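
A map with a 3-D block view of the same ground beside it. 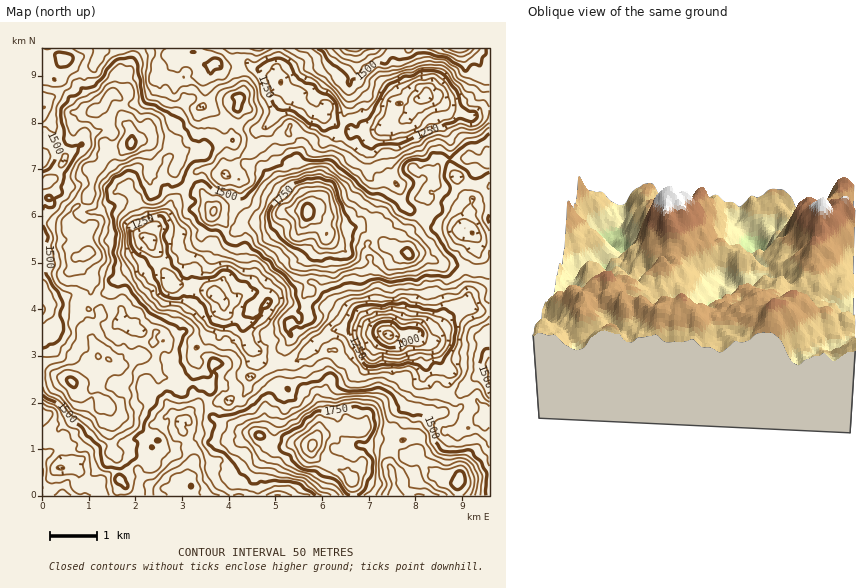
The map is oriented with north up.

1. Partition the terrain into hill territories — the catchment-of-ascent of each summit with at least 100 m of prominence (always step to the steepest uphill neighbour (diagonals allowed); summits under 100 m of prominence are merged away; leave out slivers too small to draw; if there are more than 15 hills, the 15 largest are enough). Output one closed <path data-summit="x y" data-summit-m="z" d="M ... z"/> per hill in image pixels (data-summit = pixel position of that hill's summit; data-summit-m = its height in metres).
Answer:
<path data-summit="307 214" data-summit-m="2041" d="M277 48l-89 0 2 3-2 2-13 3 0 9 7 9 0 3-7 5 0 12 19 15 10-3 10 7 1 8-4 3-1 7 6 9 5 1 5 10-2 11 1 13 14 5 0 18-10 30-13 11-4 7-12-15-28 3-12-6-5 1-2 3-3 7 2 7 12 15 0 10 6 11 45 12 8 7 4 12 18 11-1 7 3 12 7 8 0 7 3 3 15 4 13 0 8-2 20-16 11 8 18 5 11-8 15-5 19-13 3 2 4 12-1 24 4 7 6 6 11 0 8-6 5-21 0-12-9-10 7 5 7 0 7-12 20-25 9 1 11 5 11 0 0-201-11 2-7 5-6 0-17-7-10-9-13-4-7 3-9 13-7-8-6 0-10 15-1 8-35 6-4-3-9-3-8-9-6-2 3-9-15-12-8-1-4 3-3-6-12-1-3-3-6-13 3-14z"/><path data-summit="72 382" data-summit-m="1765" d="M155 250l-3 12-9 6-8 0-10 5-8 8 0 4-6 8-5 0-12 8-18-8-34 16 0 115 12 17 8-2 8 9 0 9 2 3-2 6 9 7 0 5 13 6 11 12 31 0 8-6 23-1-15-3-11-12-1-3 13-13 16 5 10 15 10 0 2-12 4-4 0-7-13-28 0-5 18-16 10 0 11-6 10 0 14-4 2-3-6-2-2-5 5-7 10-4 4-11-3-14-4-4-5-15 1-7-18-11-4-12-8-7-45-12-6-11 0-10z"/><path data-summit="312 445" data-summit-m="1970" d="M387 334l-19 13-10 3-16 10-18-5-11-8-20 16-8 2-13 0-17-7 1 6-7 17 0 6-6 9-14 4-10 0-11 6-10 0-18 16 0 5 13 28 0 7 18 1 3 4 0 6-15 11-7 2-4 4-1 5 208 1-3-26-6-21 5-11 13 2 8-4 2-26 7-6 3-9-3-7 1-9-8 6-7 1-10-7-4-7 1-24-4-12z"/><path data-summit="131 144" data-summit-m="1763" d="M104 49l-12 19-9 6-10 3-7 11-14 9-10 11 0 8 10 10 13 31-9 19-7 4 0 4 6 7-4 13-9-1 1 105 33-15 18 8 12-8 5 0 6-8 0-4 8-8 10-5 8 0 10-7 1-11-4-8 3-13 14-16 3-8 0-7-8-27 5-12 9-10 22-16 2-25-6 1-7-4-12-11 0-12 7-5 0-3-7-9-1-10-1 10-14 6-6 6-3-2-22 2-6-4 4-10-2-11-2-2-13 2z"/><path data-summit="354 49" data-summit-m="1741" d="M396 48l-118 0-2 26 9 16 12 1 3 6 4-3 6 0 14 10 3 3-4 8 7 3 8 9 9 3 4 3 16-3 13 0 6-3 1-8 10-15 6 0 7 8 9-12-17-12-6-14 0-13 2-4z"/><path data-summit="459 481" data-summit-m="1782" d="M421 337l-2 1 8 8 0 12-6 27 3 11-3 8-7 6-2 26-8 4-13-2-5 11 6 21 4 25 93 1 1-78-10 1-7 7-5 2-5-1-6 5-13-2-5-23 7-17 1-11 5-7-10-6-8-20z"/><path data-summit="489 365" data-summit-m="1566" d="M464 304l-5 0-3 2-17 23-5 10-5 4 7 7 6 16 10 6-5 7-3 15 13 8 20-2 12 17 1-106-11-1z"/><path data-summit="459 49" data-summit-m="1700" d="M489 48l-92 0-1 26 6 14 15 11 5 0 4-3 12 2 8 5 15-1 17-8 5-6 2-10 5-6z"/><path data-summit="214 211" data-summit-m="1667" d="M208 169l-10 1-8 8-6 12-12 11-5 12-12 16 10 0 7 5 28-3 12 15 4-7 13-11 10-30 0-18z"/><path data-summit="43 161" data-summit-m="1580" d="M44 117l-2 0 1 67 13-8 9-19-13-31z"/>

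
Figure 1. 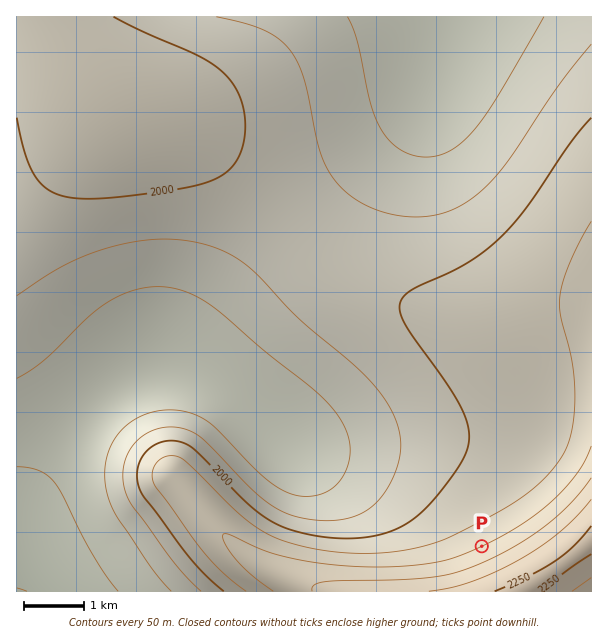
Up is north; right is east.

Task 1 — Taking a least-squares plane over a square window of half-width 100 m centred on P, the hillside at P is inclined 10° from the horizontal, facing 335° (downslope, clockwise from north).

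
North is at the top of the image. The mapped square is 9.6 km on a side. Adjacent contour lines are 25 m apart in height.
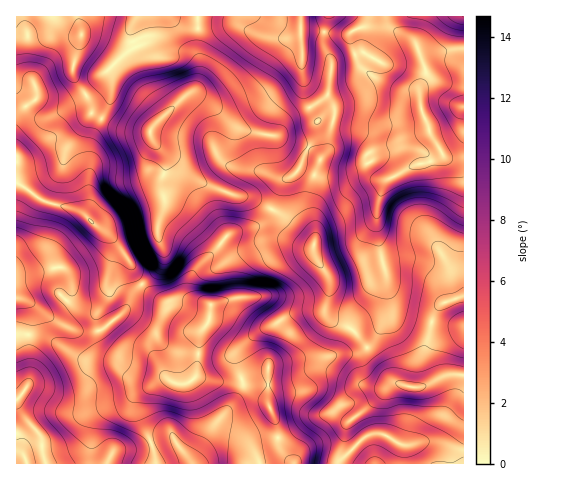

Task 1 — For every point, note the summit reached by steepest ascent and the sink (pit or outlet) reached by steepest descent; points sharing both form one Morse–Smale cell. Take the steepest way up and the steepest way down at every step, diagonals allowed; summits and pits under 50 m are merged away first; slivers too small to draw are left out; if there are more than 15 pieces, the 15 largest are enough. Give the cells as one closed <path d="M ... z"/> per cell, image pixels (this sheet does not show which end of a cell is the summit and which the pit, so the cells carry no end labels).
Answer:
<path d="M386 16l-308 0 3 22-8 28 0 9 18 29 1 10 30 14 28 4 5 12 37 33 39 17 24 5 17 9 11-27 11-6 5-6 21 8 21 0 15-5 8 0 13 7 12 0 24-14 20-4 9-7 6 4 16 0 0-109-10 0-16 3-11 5-4 5-7-19-6-6-15-7-7-6z"/><path d="M61 267l-45 7 1 190 275-1-14-18-2-22-8-20-1-32-4 3-33 8-35-5 2-5 2-35 3-7 7-8 1-18-28-4-17 2-24-18-8 10-7 15-21 19-13 4-15-1-21-9-13-10 9 0 4-2 15-17 1-6-4-13z"/><path d="M463 296l-22 8-9 14-9 36 0 10 6 15-4 7-15 1-17-6-26-34-10 6-57 5-30 7-2 2 0 36 8 20 2 22 9 13 6 6 11-7 32 5 8-5 23-21 15-2 21 12 1 18 59 0z"/><path d="M273 210l-11 14-33 10-37 40-2 7 0 10 2 4 19 10-2 17-7 8-3 7-3 37 3 4 23 4 15-1 26-7 9-10 28-6 57-5 9-5-13-18-21-10-7-7 5-30-5-12-9-13-2-19-20-17z"/><path d="M17 91l-1 91 29 20 24 5 14 6 31 26 15 21 9 20 6 3 13-12 6-11 0-11-6-18 7-23-2-29 3-8 0-13-12-18-3-8-35-6-23-12-9-8-9 0-22 10-11 2-13-9z"/><path d="M442 154l-9 7-20 4-25 14-4 6-8 26 0 20 11 47 3 31-15 30-8 9 23 31 20 8 15-1 4-5-6-17 0-10 9-36 5-10 11-7 16-6 0-136-16-1z"/><path d="M301 169l-18 12-11 28 22 13 20 17 2 19 9 13 5 12-5 24 1 8 6 5 21 10 15 17 7-8 15-30-3-31-11-47 2-28 6-18 3-5-13-2-10-6-8 0-15 5-21 0z"/><path d="M17 183l-1 90 10 1 33-7 4 1 8 13 0 12-15 17-12 3 12 9 21 9 15 1 10-2 24-21 7-15 9-10-6-7-7-17-15-21-31-26-14-6-24-5z"/><path d="M164 151l-2 1 3 6 0 13-3 8 0 10 2 19-7 23 6 18 0 11-6 11-15 14 23 17 17-2 22 3-10-6-4-6 0-10 7-14 32-33 33-10 10-15-17-10-24-5-34-14-12-8z"/><path d="M77 16l-61 1 0 73 12 19 10 7 14 0 22-10 13 1 5 5-1-8-18-29 0-9 8-28 0-9z"/><path d="M463 16l-75 0-1 4 8 10 15 7 6 6 7 19 4-5 11-5 26-4z"/><path d="M382 434l-15 2-23 21-8 5-32-5-9 6 108 1 0-18z"/>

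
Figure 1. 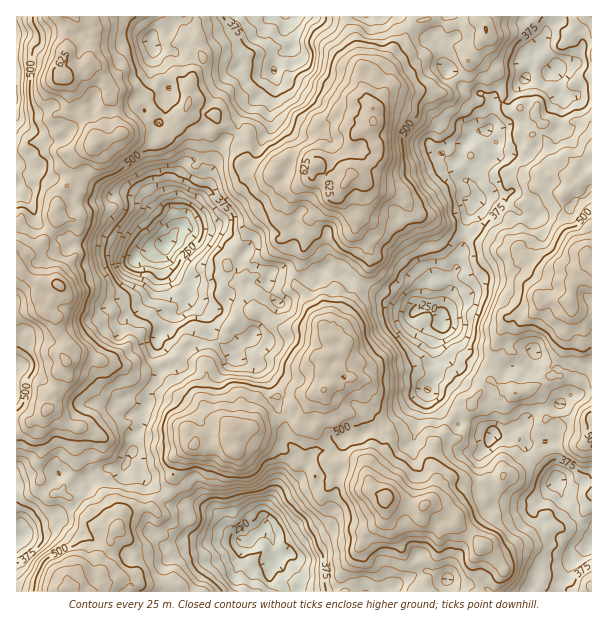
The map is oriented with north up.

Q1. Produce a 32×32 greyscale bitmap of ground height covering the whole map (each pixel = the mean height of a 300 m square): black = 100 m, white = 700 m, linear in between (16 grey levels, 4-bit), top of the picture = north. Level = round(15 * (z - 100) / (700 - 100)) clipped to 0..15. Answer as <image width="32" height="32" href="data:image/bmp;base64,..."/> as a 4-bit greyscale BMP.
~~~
<image width="32" height="32" href="data:image/bmp;base64,Qk12AgAAAAAAAHYAAAAoAAAAIAAAACAAAAABAAQAAAAAAAACAAATCwAAEwsAABAAAAAAAAAAAAAAABEREQAiIiIAMzMzAERERABVVVUAZmZmAHd3dwCIiIgAmZmZAKqqqgC7u7sAzMzMAN3d3QDu7u4A////AJvMy6qZhlRFaIiImJmpd3iKzLuph2VENFiZmZmauodmaJqqqYdkMzRoq6qqq7qHZVeJq6mHZUM1eKvLu7uph3ZoiaqpmGVUV4ms3My6mHdmiZmZmZiIdmiavdzMqZh2Z4mIiIiqqqmJqrzLq6mZhmeZmZiJq8zLqqq7uqqYiIeJqqqpibzN3Lq6qqmZmHd4iru7qYi8zdy7u6qpiIh4eIqsupmImru7u8y7qHeJiYiJq8upmJmqqqvMy6hmeJmZiJvMupiImIibzMuoZniIiZmrzKmXeIh4mszLl2VnmYmqq8uYh3d4iJq8ynVEV5qau83LmHZmZ4iJu7l1REaau8vN25h2VWeIiZmYdVVWibvM3duXVEVnh4mIiYZlZnmrzMy6hTM0Z3iJmZqXdmeJqs3LuoZCI0Z4qqq7qYd3iZm8u7uXVCJGiaq7zLqpdniImqu7mGVEV5q7vdy7qGZniJmau6h2ZnirvN3ty5dmZ4mZmru6mHiJq8zd7cqHZmeJmaq83LqZmaq83N3ahmZneImavN3Kqqmpmszd2od2Z3d4m7zMuqqqmIm83tuYd2d3d5vMzKqqqYd4m93bqYd3dmec3cyqqph3Z4rMy6mIh2Znm93LqZmYd2Z6vLqYmYdmZ5vMy5iZmHZleaqqmJmYZnebzMupmZdlVWiYiZmamHZ3"/>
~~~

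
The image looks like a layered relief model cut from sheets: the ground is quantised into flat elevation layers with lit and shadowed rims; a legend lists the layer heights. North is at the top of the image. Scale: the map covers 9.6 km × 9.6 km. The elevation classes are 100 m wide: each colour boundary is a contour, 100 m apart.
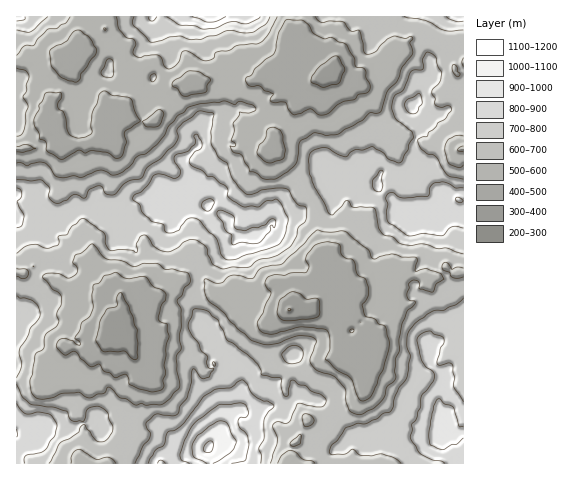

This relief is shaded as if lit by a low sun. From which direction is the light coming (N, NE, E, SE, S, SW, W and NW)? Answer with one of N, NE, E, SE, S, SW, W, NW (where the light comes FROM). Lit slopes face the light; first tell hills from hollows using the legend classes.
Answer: SE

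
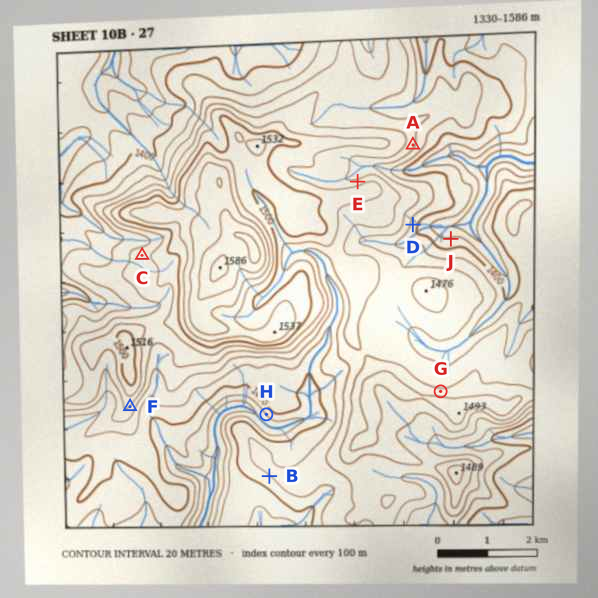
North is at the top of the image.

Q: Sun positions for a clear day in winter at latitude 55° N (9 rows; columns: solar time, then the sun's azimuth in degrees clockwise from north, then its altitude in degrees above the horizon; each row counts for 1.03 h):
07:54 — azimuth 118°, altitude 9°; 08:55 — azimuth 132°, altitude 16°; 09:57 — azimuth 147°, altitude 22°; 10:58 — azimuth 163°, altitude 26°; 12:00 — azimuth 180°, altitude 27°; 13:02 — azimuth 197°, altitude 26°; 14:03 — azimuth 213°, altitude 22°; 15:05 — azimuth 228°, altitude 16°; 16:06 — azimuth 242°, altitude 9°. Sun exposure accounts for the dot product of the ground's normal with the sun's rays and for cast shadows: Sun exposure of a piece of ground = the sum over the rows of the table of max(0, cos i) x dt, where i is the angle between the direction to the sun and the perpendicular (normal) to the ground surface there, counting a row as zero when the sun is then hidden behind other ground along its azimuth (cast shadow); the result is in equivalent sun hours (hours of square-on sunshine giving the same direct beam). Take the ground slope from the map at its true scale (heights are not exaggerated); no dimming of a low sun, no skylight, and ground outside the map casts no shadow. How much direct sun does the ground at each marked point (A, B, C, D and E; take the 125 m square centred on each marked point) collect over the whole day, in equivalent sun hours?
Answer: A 3.3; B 3.3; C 2.9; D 3.3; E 2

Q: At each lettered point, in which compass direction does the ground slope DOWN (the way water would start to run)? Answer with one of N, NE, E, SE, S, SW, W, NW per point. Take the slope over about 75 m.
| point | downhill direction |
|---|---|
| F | SE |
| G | N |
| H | SW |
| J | N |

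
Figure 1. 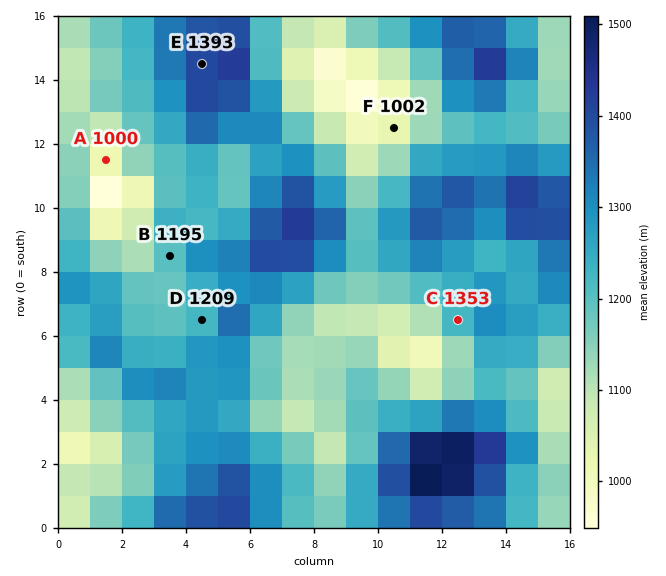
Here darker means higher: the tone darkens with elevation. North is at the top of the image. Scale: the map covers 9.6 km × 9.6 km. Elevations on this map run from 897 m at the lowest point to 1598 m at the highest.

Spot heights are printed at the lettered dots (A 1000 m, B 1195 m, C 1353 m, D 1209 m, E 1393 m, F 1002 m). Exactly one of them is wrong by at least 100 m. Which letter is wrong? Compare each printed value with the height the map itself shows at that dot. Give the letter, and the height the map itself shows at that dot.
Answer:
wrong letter C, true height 1228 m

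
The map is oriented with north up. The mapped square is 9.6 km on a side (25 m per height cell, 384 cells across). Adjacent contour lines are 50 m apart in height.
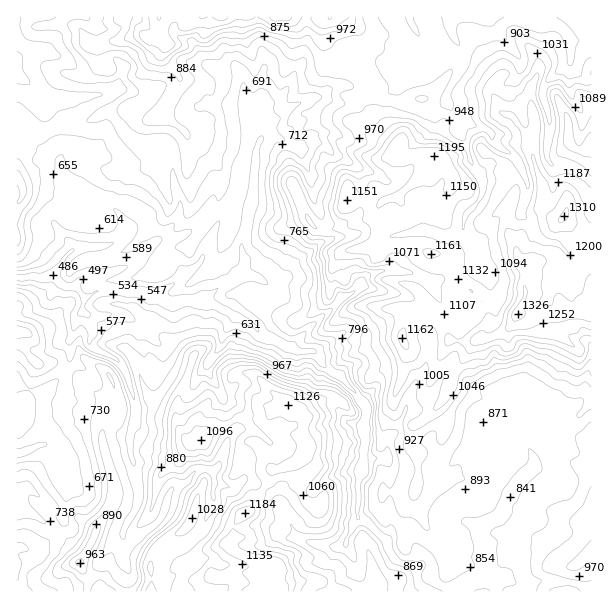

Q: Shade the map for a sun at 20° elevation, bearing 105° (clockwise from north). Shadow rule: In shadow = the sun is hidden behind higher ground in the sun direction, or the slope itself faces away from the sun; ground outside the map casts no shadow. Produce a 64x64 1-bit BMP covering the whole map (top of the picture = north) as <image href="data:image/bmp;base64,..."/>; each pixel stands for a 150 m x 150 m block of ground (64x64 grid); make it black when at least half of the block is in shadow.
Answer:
<image width="64" height="64" href="data:image/bmp;base64,Qk0+AgAAAAAAAD4AAAAoAAAAQAAAAEAAAAABAAEAAAAAAAACAAATCwAAEwsAAAIAAAAAAAAA////AAAAAAABDgAAAAAAAAAOAAAAAAAAkB4IAAAAAAA+HgAAAAAAAH8eAAAAIAAADx8eAARAAAAHj44ABAAAAAeP7wABAAAAB8XnAAAAAAABxveAAgAAAAHG98ADAAAAAcZywAMAAAAAxzoAAwAAAADHAwADAAAAAceDAANAAAABh8GAA0AAAAGHwYADQAAAAI/AgAMgAAAAD8AAA7AAAAAHwAADgAAAAAfQQAOAAAAAB8HAB8AAAAANwAAHwQAAAAzmAA7AAAAACOcBHGAAAAAY54EyYAAAAhDjAHjiAAACgPMAeMIAAALAAQCfwGAAAIAAAMfANgAAAAAAcAAWAAAAAAC4AA8AAIAAAd4ADwAAAAAD5gAHAAEAAAPjAAcABAAAB+EABwAEAAAH4AAHAAIAAAfgAAYAAAAAA/gABgAAAABgAAAEAAAAAHEAAAQAAAAAPwAAIAAAAAA/cAAQgAAAID5wABDAAAAgPvAACMgAAAB8+AAIwAAAAHzwAAjAAAAAPNIAAYAAAAAY3IAhkAAAAACzwGAQAAAAAAPAdhkAAAAAAOAAGQAAAAQAABAYAAAAAgAAOBgAEAAAAAA4MgAAAAAAABAwAAAAAAAAOZAACAABAABgwAAMAACAACDAAAQAAAAAAIAAAAAAAAAAAAIEAAAAAAAAADwAAAAAAAAABgAAAAAAAA=="/>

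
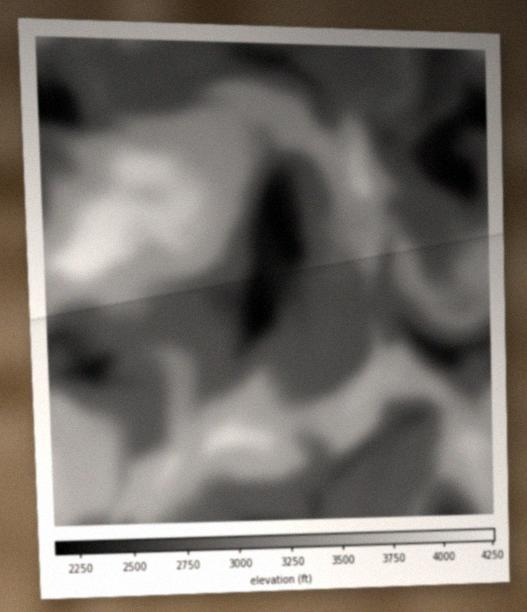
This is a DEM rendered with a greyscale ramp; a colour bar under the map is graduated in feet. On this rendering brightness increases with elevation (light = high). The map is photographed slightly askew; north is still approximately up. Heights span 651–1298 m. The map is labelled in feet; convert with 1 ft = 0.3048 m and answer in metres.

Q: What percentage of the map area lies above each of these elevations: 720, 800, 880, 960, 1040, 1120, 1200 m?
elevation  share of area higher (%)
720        95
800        89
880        58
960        42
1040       30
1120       9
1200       4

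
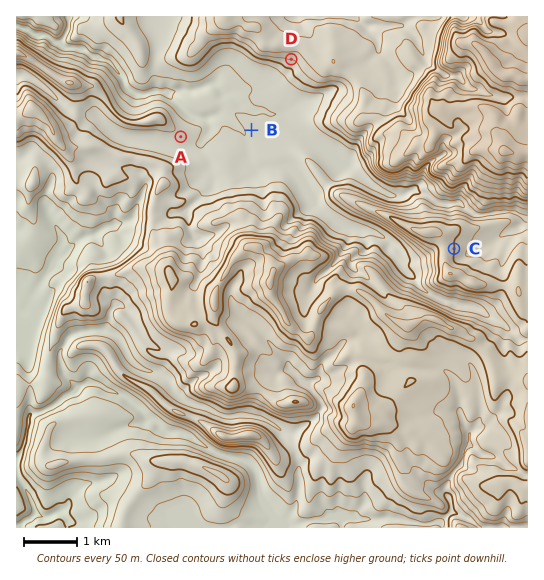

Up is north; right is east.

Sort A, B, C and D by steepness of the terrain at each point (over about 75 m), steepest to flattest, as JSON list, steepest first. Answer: ["D", "C", "A", "B"]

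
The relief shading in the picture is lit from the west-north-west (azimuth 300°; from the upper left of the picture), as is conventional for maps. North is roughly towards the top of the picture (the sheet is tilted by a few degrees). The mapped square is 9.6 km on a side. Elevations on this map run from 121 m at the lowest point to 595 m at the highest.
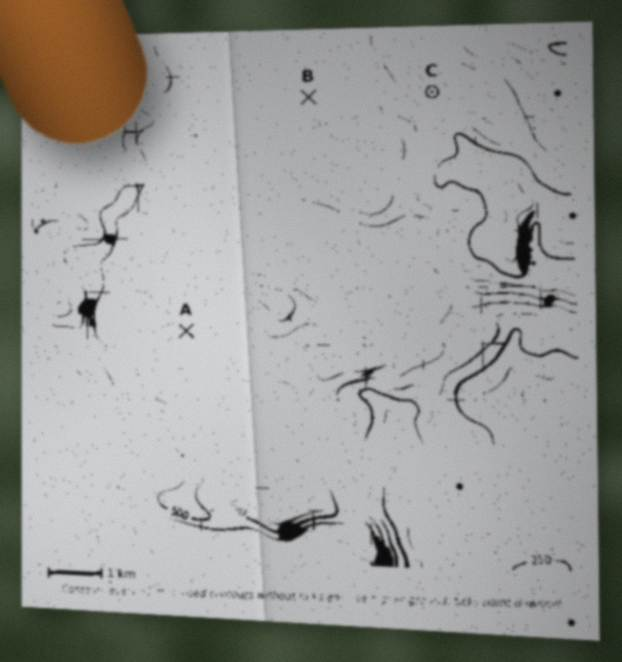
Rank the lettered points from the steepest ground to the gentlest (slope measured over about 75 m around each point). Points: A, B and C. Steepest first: C B A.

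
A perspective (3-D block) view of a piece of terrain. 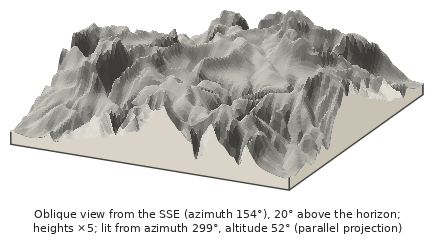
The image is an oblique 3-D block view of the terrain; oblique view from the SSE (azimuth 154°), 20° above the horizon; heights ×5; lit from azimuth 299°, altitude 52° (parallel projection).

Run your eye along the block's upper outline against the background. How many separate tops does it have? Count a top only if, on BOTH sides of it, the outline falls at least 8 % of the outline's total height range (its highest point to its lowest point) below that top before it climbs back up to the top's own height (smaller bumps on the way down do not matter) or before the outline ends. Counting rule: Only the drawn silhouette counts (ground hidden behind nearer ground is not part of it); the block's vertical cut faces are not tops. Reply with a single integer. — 3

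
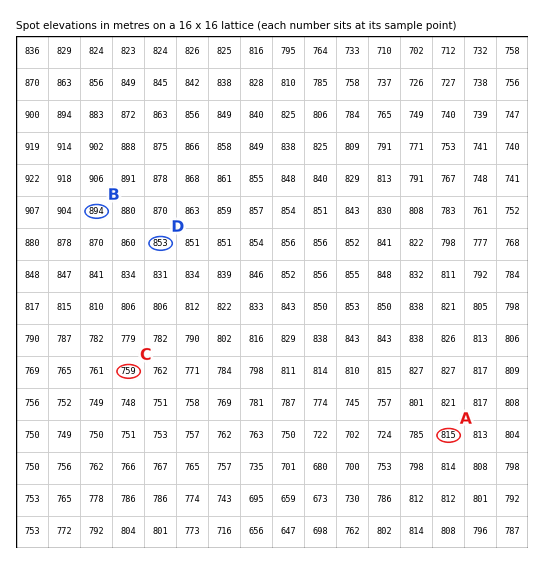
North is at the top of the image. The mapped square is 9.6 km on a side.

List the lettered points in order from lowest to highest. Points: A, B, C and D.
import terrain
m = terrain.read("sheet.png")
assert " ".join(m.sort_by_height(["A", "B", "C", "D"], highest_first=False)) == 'C A D B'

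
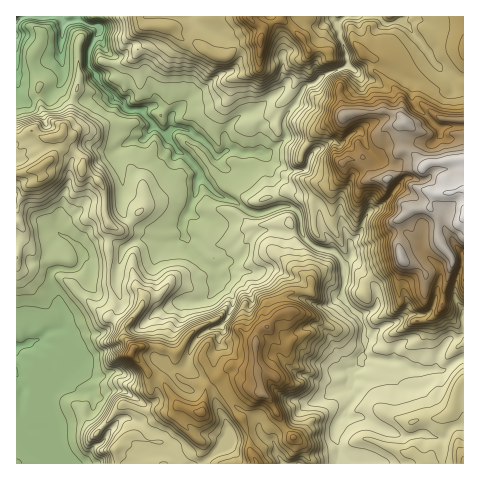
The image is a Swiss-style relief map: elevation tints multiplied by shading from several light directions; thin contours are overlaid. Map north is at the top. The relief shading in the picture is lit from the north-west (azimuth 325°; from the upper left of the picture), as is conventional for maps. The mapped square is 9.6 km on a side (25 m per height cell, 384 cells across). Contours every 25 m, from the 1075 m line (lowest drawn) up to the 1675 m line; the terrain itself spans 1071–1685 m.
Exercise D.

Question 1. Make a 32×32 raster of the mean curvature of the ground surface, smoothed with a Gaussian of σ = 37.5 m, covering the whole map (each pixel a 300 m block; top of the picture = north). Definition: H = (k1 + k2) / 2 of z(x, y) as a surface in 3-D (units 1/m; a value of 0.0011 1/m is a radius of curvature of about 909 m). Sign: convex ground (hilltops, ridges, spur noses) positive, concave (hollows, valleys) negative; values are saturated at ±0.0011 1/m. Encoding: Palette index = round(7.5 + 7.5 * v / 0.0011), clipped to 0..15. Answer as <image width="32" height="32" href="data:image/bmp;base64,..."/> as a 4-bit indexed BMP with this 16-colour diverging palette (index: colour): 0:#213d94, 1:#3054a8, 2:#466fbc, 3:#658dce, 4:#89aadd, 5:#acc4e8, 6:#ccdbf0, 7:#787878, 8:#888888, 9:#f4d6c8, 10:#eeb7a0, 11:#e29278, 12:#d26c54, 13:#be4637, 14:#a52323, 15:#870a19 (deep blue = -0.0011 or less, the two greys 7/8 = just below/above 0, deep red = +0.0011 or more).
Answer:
<image width="32" height="32" href="data:image/bmp;base64,Qk12AgAAAAAAAHYAAAAoAAAAIAAAACAAAAABAAQAAAAAAAACAAATCwAAEwsAABAAAAAAAAAAlD0hAKhUMAC8b0YAzo1lAN2qiQDoxKwA8NvMAHh4eACIiIgAyNb0AKC37gB4kuIAVGzSADdGvgAjI6UAGQqHAId3VIp3h2aHrDh6VnZZiFp4dnxMeIR9UsZO+EirtpdKd3ZfaJY4pmHVa6gnhTeGdXh2kdZ3yq8bYvVNhXi5qah4eJYvNk1aR4vQI3h5d3dpaHd3dZ2laHe8PeZmd3d3W3h3dTAPd2iIitZpVniIZkqoeHSv81pLd3lJVWdWZXiEZoh3eP3bP0ara4ZYaJWXSYh3Zg4Dg/QOnIdprGV9RlV3h1jV8VZK81u87ncLkJm2d3WKhItiQ1OsiDMytj+J8JhYpKXK2JdWZ32tQ9RKm8G5SHTDwoyIZmFFvLC1aW1xl4lkw8VmdoaJi4vBWH+UWJloVcKGZ2iHW6eAClaeVvG1ZnaeZnd5eIZYD5Q4d3aIsmaX86d3Z3iWzwmylu1meqdlVdKaiVqlaxCGovAOqVaqgqTjiXhYSXmaWcDjobypm9PclYl4hKd4VpprfPVDl0rF10eHiSxqmFaHz6ZFrbqFWHRGmZLGdGVH8IOmaoJnu7usaGU4NoiWsI1GLHiLOFyfuIvzx5iFmKWpv3Ru0cs1FkZxRIV3qEWkRJzbzQxEakXLGJmIZYhnKim6KUtVZVqT8IqGZTdbnnJgXweUeHdog/Hpk6hYtF9457BbeIZpapLyJ6eIraovErnw+ImFiSqx9EyWeodlT0X2pJi6OnhnkzZI2qhohtmKVyZII4d4"/>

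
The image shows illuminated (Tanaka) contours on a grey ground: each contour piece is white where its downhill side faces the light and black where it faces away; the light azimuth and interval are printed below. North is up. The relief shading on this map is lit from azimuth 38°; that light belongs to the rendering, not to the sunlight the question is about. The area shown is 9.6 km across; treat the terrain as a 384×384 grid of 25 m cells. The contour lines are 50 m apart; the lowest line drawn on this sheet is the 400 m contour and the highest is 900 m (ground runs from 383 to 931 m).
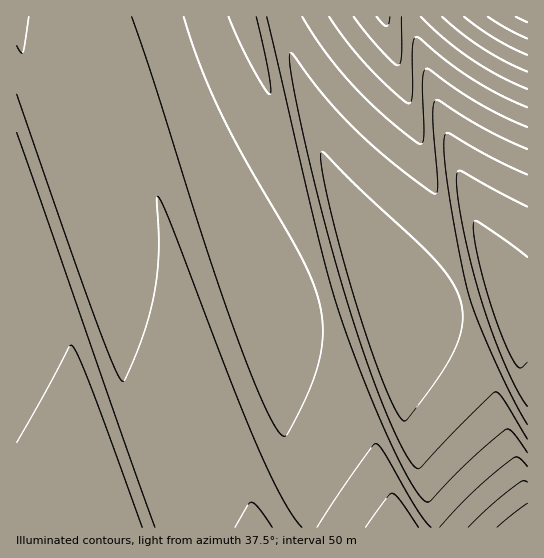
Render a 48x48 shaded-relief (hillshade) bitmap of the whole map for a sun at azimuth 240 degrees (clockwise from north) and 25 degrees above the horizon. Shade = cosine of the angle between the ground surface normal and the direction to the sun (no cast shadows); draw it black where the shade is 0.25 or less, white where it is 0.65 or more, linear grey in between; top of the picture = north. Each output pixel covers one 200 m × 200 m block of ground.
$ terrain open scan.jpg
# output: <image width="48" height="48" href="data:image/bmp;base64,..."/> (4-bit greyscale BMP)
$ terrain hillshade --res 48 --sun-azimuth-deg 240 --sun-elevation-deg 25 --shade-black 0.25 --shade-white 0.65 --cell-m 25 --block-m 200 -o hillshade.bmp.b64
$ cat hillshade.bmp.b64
<image width="48" height="48" href="data:image/bmp;base64,Qk32BAAAAAAAAHYAAAAoAAAAMAAAADAAAAABAAQAAAAAAIAEAAATCwAAEwsAABAAAAAAAAAAAAAAABEREQAiIiIAMzMzAERERABVVVUAZmZmAHd3dwCIiIgAmZmZAKqqqgC7u7sAzMzMAN3d3QDu7u4A////AGZmZmZmnNp2ZmZmeaqXZlVVVr/HVVVVZmZmZmZnrclmZmZmeaqHZmVVWN+2VVVWZmZmZmZnvbhmZmZmiqqGZmZVae6mVVVmZmZmZmZozadmZmZnmql2ZmZma/2GVVZmZmZmZmZ53JdmZmZnmql2ZmZmfPx1VWZmZ2ZmZmZ724ZmZmZoqqhmZmZmnvpmZmZmeGZmZmaM2nZmZmZ5qqhmZmZmv+lmZmZmimZmZmecyXZmZmZ5qpdmZmZnz8dmZmZmnGZmZmetyGZmZmaKqodmZmZp77dmZmZnv2ZmZmi9t2ZmZmeKqoZmZmZq/pZmZmZn32ZmZnnNp2ZmZmeaqXZmZmZ8/YZmZmZp72ZmZnrchmZmZmiqqXZmZmaN+3ZmZmZq/2ZmZovbhmZmZnirqGZmZmav+mZmZmZ8/2ZmZpzadmZmZnmql2ZmZmfP2GZmZmaO/WZmZ63JZmZmZomql2ZmZmjfx2ZmZmav62ZmZ724ZmZmZ4qqh2ZmZmnvpmZmZme/2WZmaM2nZmZmZ5qphmZmZnv+lmZmZmjft2ZmecyXZmZmZ5qpdmZmZo38dmZmZmnvlmZmetyGZmZmaKqodmZmZp77dmZmZmv9hmZmi9p2ZmZmeKqoZmZmZ7/pZmZmZn37dmZnnMl2ZmZmeaqXZmZmZ8/YZmZmZp75ZmZnrchmZmZmiqqHZmZmaO+3ZmZmZq/YZWZovbdmZmZniqqGZmZmav6WZmZVV8/HVWZpzadmZmZnmql2ZmZmfP2GZVVVWN+mVWZ63JZmZmZnmql2ZmZmjft1VVVVae2FVWaL24ZmZmZoqqhmZmZmnuplVVVVa/xlVWaM2nZmZmZ5qpdmZmZnv9hVVVVVffpVVWedyWZmZmZ5qpdmZmZnz8dVVVVVnthVVWe9uGZmZmaKqoZmZmVp7qZVVVVWrsZVRGjNp2ZmZmeKqXZmZVVq7YVVVVVWzqVERHnMlmZmZmeaqXZmVVV8/HVVVVVY3YRERIrchmZmZmiaqGZVVVWN6mVVVERZ7GRERJvadmZmZmiql2VVVVau2FVURERr6lRERLzJdmZmZnmql2VVVVa+x1RERER82EREM83IZmZmZnmqhlVVVVfepkRERESNxjMzM923ZmZmZompdlVVVVnthUREREWtpDMzM92nZmZmZ4qpdVVVVWrsdERERDa9gzMzM9yWZmZmZ5qoZVVVVXzqVEREM0fMYzMzM9uGZmZmaJqXZVVVVY3YVEQzM0naQiIiIsp2ZmZmaKqXVVVVVa7HREMzM1rYMiIiIrlmZmZmeaqGVVVVVr6lRDMzM2y2IiIiIqhmZmZmeal2VVVUV92UMzMzM4ykIiIiIodmZmZmial1VVVEWdx0MzMyJJyCIRESInZmZmZniqhlVVVEa+tTMzMiJbtSEREREWZmZmZnmphlVVREfNlDMzIiJ8pBEREREWZmZmZompdVVURFjcczMyIiOMghEREREWZmZmZoqoZVVURFrbUzMiIiSrUREREREWZmZmZ5qYZVVERGvZQzIiIiW6QRAAEREQ=="/>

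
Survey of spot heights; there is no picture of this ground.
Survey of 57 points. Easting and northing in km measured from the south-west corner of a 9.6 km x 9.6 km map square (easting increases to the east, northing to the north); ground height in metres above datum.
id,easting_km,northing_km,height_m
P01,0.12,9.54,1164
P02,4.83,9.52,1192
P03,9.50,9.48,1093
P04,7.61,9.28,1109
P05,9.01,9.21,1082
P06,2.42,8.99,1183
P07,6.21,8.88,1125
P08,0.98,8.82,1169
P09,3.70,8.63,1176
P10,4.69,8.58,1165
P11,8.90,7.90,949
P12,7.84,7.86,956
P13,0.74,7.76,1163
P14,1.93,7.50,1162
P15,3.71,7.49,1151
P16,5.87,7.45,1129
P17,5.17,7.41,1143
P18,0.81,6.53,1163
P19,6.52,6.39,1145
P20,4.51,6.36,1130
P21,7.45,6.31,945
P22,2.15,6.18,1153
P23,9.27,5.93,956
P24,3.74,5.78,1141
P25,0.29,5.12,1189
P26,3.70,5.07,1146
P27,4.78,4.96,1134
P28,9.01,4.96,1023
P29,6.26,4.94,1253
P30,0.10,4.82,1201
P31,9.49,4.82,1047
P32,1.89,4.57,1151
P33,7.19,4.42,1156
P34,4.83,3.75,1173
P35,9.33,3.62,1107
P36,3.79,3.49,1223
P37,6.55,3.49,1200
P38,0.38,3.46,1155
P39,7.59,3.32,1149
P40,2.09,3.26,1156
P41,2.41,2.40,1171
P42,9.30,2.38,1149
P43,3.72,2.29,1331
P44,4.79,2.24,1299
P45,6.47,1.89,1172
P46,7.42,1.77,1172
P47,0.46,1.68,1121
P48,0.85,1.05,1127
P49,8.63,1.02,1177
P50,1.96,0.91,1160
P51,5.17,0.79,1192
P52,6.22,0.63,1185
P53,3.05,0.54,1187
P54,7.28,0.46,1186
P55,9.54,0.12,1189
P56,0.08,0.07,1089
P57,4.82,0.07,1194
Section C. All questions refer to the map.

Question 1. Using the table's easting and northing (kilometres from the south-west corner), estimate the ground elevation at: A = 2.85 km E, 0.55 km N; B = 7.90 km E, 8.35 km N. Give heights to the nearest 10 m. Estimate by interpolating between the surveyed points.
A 1180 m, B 1000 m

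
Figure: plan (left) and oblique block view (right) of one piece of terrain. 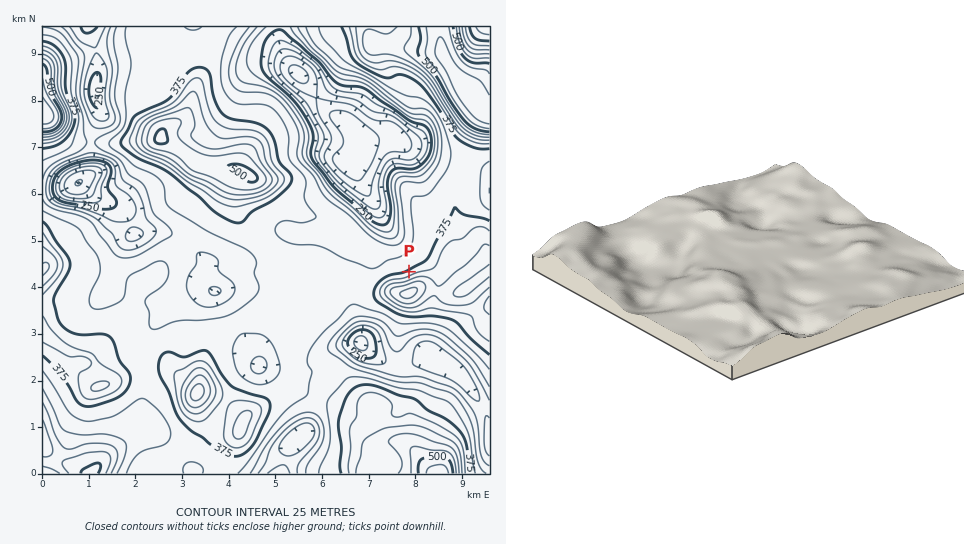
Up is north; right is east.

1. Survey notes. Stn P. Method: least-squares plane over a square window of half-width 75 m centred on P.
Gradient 10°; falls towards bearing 333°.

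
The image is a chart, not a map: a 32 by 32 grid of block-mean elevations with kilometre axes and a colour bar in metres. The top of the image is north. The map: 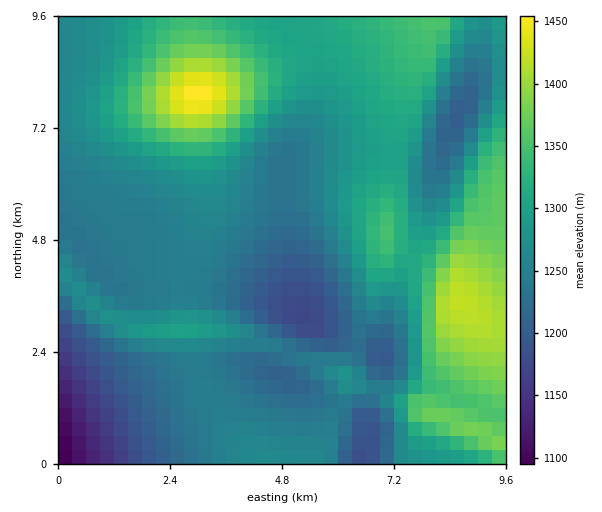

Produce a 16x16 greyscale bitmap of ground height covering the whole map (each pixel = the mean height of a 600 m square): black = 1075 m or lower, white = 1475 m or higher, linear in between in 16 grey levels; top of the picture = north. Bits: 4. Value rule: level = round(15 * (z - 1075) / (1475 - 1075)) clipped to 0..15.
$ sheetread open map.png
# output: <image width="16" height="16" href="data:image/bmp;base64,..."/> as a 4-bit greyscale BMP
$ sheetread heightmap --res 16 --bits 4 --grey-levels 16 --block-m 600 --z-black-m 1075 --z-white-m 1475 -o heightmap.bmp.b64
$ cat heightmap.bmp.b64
<image width="16" height="16" href="data:image/bmp;base64,Qk32AAAAAAAAAHYAAAAoAAAAEAAAABAAAAABAAQAAAAAAIAAAAATCwAAEwsAABAAAAAAAAAAAAAAABEREQAiIiIAMzMzAERERABVVVUAZmZmAHd3dwCIiIgAmZmZAKqqqgC7u7sAzMzMAN3d3QDu7u4A////ABJFZnd3VYibI0VmdmZVm7skVWZmVnaaqzRWZmVmdXu8RXiHdlVVe8xnd3dkRGeM3XZmZlVFeIvcZmZ2ZVaKmstmZndmZoqYq2Znd3ZniYebZ3eIdmeJhop4iaqHZ4iGaXis3bh3iZZYeKzuyoiZmFd4msy5mZmpd3iJqpmZmqqI"/>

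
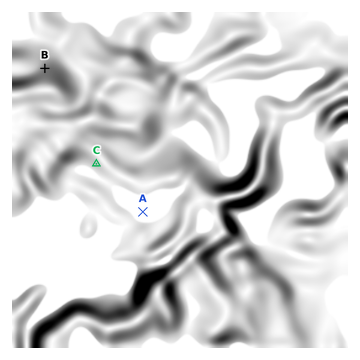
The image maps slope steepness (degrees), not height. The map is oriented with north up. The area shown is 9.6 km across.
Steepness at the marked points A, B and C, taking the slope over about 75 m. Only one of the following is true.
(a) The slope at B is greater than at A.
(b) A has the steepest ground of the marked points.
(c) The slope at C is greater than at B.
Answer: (a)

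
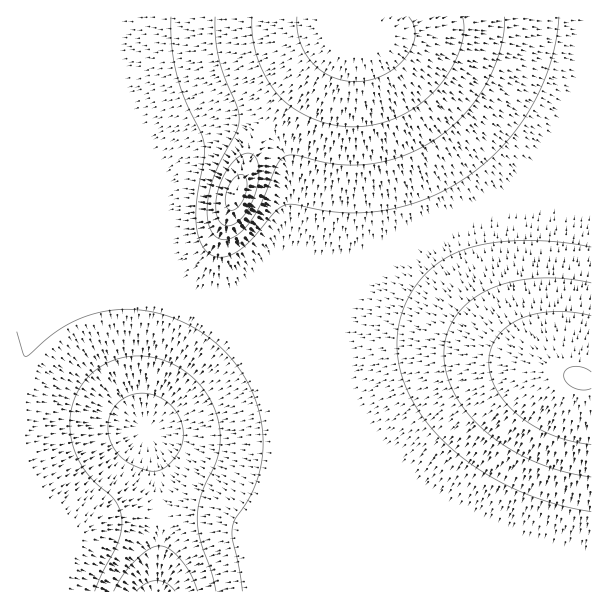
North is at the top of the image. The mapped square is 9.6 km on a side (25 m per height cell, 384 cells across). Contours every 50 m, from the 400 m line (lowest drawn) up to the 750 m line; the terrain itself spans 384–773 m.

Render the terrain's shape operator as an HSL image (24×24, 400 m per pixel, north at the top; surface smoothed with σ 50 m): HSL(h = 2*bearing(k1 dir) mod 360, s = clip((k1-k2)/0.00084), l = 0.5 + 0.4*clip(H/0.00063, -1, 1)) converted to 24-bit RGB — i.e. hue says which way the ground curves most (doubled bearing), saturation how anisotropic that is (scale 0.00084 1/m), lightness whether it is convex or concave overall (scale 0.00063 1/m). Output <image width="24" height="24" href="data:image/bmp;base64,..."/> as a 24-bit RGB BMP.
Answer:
<image width="24" height="24" href="data:image/bmp;base64,Qk32BgAAAAAAADYAAAAoAAAAGAAAABgAAAABABgAAAAAAMAGAAATCwAAEwsAAAAAAAAAAAAAgIB/iIJ9u4pwomtveV6JSk2FS2SGYIyEf6Zrn7FygIB/gIB/gIB/gIB/gIB/gIB/f4B/f4B/f4B/f4B/f4B/gH9/gH9/gIB/gH9/gIB/rIJ1p3eDeWKgSEmjSVuhZIaafKR1kKZ1gIB/gIB/gIB/gIB/gIB/gIB/f4B/f4B/gIB/gH9/gH9/gX16g310hH5wf4CAfoSCgZqCpYaVgWikVE2mTVijaH6bh56Emph/gH+AgIB/gIB/gIB/gIB/gIB/f4B/gH9/gH59g3d0hXRsh3Zph3pqh39rf4J/d5iCdZiImoGQjWyfZVWgVVibbX2ViZiCl3h6inx8gIB/gIB/gIB/gIB/gIB/gH9/gnd4hmxsh21qh3Jrh3dth3xvh4JwfJB6dJl2cZJ6c4iAjm2UdV2WYl+Rcn6MjoV5lXdzlYF4gIB/gIB/gIB/gIB/gH5/hHJ3hmxyh2xwh25vh3Nxh3lzh392h4V4hJh2fpVydotwcH5wcG92d2eBcWiCf3F4iXdvk4NxmI12g4J+gIB/gIB/gH5/hHF7hm15h295iHF6iHR6h3h6h318hoN/hYeAkJl1i5JxgoZveXlucW1sb2ptcmtre3Vth4Rvk5Nxlpl1hIR+gIB/gH+Ag3SAhm+Bh3CCiHODiHaEiHqFiH+Gh4KHhYaIhIqKmJN1kolxhntue29sdGpucGtwcHJudXxvfIlwhJVyiph2gYJ/gIB/gXqBhHGFhXKHhXSIhXeJhXqKhH6Kg4GLg4WNhImOhIyQl4V2k3pxim5vgWx1emx6cG13b3p6cIR3cJByeJhzf5N5gIB/gH+AfnSDfnKGfnSIfnaJfnmLfnyMf4COgYWQg4mRhIyShI2Tknx5lnN4kHB+im6FfG6Fb2+EcICHcI+IcpaBdpp9fYZ9gIB/f32AeXOEeHSGeHWId3eKenyMfYGOf4aQgYqSgoyTg42ThI2ThX5/lneFlXONjXGSfHCQcHSQcYaTc5eWdZqNfIuCgH9/gH9/fXyAdHSDdXeGdnuIeH+LeoSNfIiPfouQgI2Rgo6Rg46QhIyPgH+Ahn2Dk3iTi3WXfXSXdHqYdYeYeZKTeoh/f4B9gH9+gH9+fH6AdXuCdX6FdoOId4eKeIuMeo6NfY6Nf46MgY2Kg4uJhImIgH9/gH9/gH+Agn2GfnyKe32Kf3iHi3Nvhoxqc4Nyf4B8gX98gYB8doGAdISCdIeDdYmDdouDd4yDeYyCfIuAfYp+gYh/hod/gH+AgH+AgH9/gH9/gH9/gH2Agm6Go1BquaxASpRRcIJ5gX96goB6eYF3coN3cYZ3cYh3cYp3cop2dIp0eYl2f4h3hYh3h4R2gH+AgH+AgH+AgH9/gH5/f3yAbl+Kviuw/5tDGr4pRYuBfoB3g4B4g4N3d4RyboZtbYhsbolscYltdolue4hvgYdwh4dwh4FvgH+AgH+AgH+AgH+AgH5/gHyAWVqKRBWy/7q2hfFVFnyPa3uAhIB2hYR2goV2eoZxcYhqcIlocolodohpe4dqgYZrhoVrhn9qgH+AgH+AgH+AgH6AgX2AgXuAY2uGDkCX9KGm/9jMDTugWGeEhX92h4V2hId1f4Z1e4Z0dYZxc4ZudYZteIRtfYNvgYNxgoB0gH+AgH+AgH6AgH2AgXyBgnqBcXKCJXSOHuRu/9rMhRHPVE+KhX54iIV3hoh3gIh3e4d2dod1dYZ4dYV7d4R9eIN/eoKAfIGAf3+Af3+AgH6AgH2BgXuBgnmCgHeCV3+GI6RS+8I62yGMe1mPhnx6iYZ7h4h7goh6fIh5d4h4dYd7dYZ+dYWAd4SBeYKBe4GBf3+Af3+Af36Af3yBgHqCgXiDg3aEdnOCWYhpqa1GsUtWkGuJiH9/iYaAiIiAhIh/foh9eoh9d4h/dYeBdYaDdoSEeIODeoGCf3+Af36Af32AfnuBfnmCf3eEgXaFgnaGfHiCiIZyknNwjHuDiYOEiIaFiIeFhoiEgoiCfoiDeoiEd4iGdYaHdYOFd4GEeYCCf3+Af36Afn2BfXuBfHmDfHeEfnWGgHaHg3iHhn2GiYCDiYOGiIeIh4eJiYaKiYaJhoeIgoiHfYeIeIWIdoKHdYCGdn+EeH6Df3+Afn6AfX2BfHuCeniDeXaEenWGfHaHgHmIhH6IiIOIiIeHh4mIhYmLhoWMioaNioaNhYSLf4KKeoCJdn6IdXyGdnuFeHyDf3+Afn6AfX2Be3uCeHiDdnaEdnWGd3aHe3qIgX+IhoWIiYmGhouFgouGgYmMhIeRhYSVh4GYhX2Wf3mReHaNdXaJdXeGd3mE"/>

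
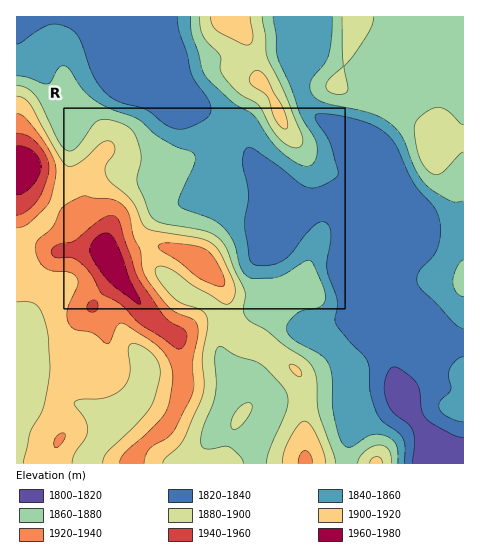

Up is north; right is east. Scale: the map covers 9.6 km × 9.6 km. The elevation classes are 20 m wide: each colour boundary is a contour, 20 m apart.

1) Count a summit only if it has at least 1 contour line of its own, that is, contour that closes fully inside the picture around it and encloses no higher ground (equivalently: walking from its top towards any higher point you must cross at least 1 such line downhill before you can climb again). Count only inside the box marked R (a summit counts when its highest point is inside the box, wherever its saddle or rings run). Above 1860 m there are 3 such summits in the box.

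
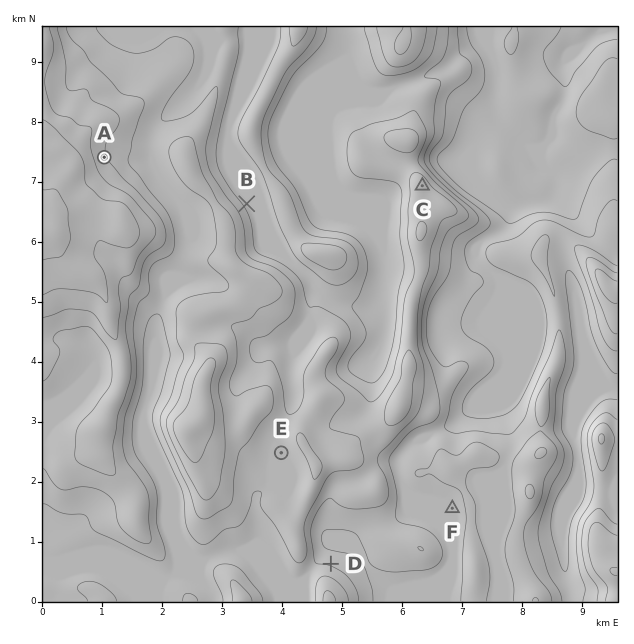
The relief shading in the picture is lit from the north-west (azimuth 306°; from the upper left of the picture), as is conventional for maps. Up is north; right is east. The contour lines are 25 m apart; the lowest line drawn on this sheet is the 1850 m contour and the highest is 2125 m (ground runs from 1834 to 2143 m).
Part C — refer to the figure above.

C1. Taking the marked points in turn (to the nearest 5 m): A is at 2055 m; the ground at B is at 1965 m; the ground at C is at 1990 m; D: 1970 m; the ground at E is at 2000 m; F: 1940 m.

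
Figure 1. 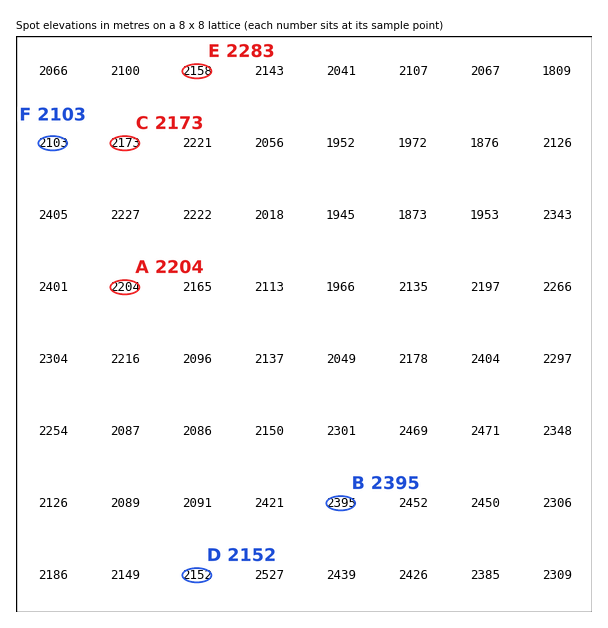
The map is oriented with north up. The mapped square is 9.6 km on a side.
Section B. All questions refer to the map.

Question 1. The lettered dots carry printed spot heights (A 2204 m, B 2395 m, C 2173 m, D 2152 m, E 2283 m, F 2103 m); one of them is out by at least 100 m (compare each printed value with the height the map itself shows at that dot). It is E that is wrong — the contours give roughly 2158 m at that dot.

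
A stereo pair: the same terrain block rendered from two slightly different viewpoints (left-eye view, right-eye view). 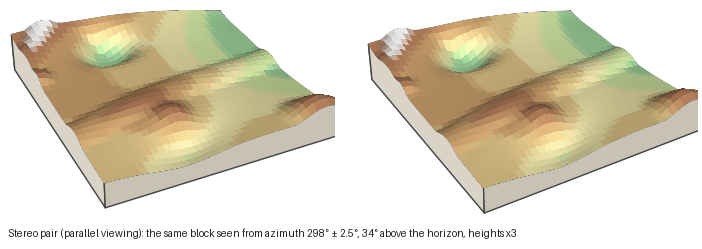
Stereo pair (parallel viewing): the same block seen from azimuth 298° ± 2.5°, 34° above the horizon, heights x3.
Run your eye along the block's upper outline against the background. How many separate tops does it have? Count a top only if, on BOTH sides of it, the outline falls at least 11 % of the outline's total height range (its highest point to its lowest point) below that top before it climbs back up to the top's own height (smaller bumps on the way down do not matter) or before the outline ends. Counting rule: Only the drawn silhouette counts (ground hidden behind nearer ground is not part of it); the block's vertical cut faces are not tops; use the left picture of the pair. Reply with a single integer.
2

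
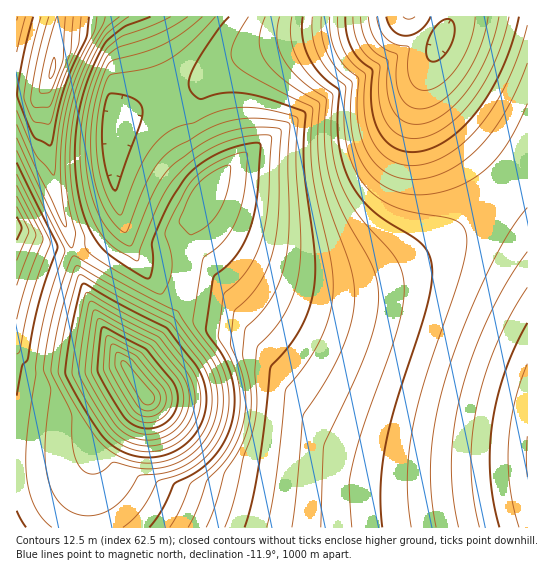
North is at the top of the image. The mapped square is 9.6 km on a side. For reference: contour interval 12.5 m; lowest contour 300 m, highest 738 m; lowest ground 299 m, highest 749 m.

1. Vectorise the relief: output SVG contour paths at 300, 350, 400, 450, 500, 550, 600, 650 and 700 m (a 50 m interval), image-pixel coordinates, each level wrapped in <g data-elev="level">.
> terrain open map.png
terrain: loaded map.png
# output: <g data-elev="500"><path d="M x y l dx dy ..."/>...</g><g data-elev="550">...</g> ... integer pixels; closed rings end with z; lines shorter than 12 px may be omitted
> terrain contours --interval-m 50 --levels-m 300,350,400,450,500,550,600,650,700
<g data-elev="300"><path d="M415 17l-6 2-6-2"/></g><g data-elev="350"><path d="M527 477l0-41"/><path d="M499 17l-5 20-7 19-9 18-11 17-12 14-13 10-13 7-12 2-8-1-6-2-10-11-4-9-2-11 1-29-13-8-8-10-5-12-2-14"/></g><g data-elev="400"><path d="M459 527l-6-32-2-33 3-33 7-35 11-37 16-39 19-36 20-30"/><path d="M527 63l-11 28-14 26-14 20-15 16-18 14-18 8-19 4-17-1-12-4-10-7-8-8-6-12-5-13-2-16 1-39-15-14-8-12-5-18-1-18"/></g><g data-elev="450"><path d="M352 527l-3-41 2-16 12-41 35-102 6-26 0-20-3-12-5-11-37-42-9-14-8-16-7-19-3-21-1-21 2-30-22-18-14-19-6-20 1-21"/></g><g data-elev="500"><path d="M245 527l7-25 6-33 12-100 23-28 13-23 7-27 2-28-11-94 1-56-36-14-26-6-20 0-24 6-6-5-4-5 0-11 7-15 21-32 12-14"/><path d="M17 217l5 10-5 13"/><path d="M114 190l-4-7-4-14-4-30 3-33 2-9 4-4 14 2 10 4 6 6 2 6-3 14-23 62-2 4z"/></g><g data-elev="550"><path d="M170 527l10-17 11-27 18-13 12-13 9-15 7-17 3-22-2-21-5-19-14-24-1-5 6-40 15-13 9-12 8-15 6-17 6-32 4-66-2-4-5 0-18 1-16 4-22 10-21 15-15 16-11 17-21 49-3 14-3-1-17-10-14-12-8-12-7-16-5-17-3-20-1-22 1-20 3-20 4-20 11-28 10-16 13-11 28-10 21-9"/><path d="M17 174l33 69-17 47-7 29-6 31-3 4"/></g><g data-elev="600"><path d="M91 474l10-2 12-10 24 6 16 1 16-3 16-7 14-12 11-15 6-18 2-19-3-16-6-14-35-47-97-52-4 5-13 44-6 31-3 25 20 43 1 29 4 16 6 10z"/><path d="M17 124l44 96 5 7-4-34-2-24 1-26 4-25 5-23 7-21 11-23 15-26 2-8"/></g><g data-elev="650"><path d="M137 445l13 1 12-2 12-6 9-8 7-10 4-11 1-14-2-12-7-12-27-33-65-36-4 0-8 40-3 33 16 28 16 26 12 10z"/><path d="M49 17l-10 36-7 37-1 11 2 5 2 2 14-1 2-3 19-51 3-36"/></g><g data-elev="700"><path d="M142 422l13 0 11-8 6-12-2-13-29-36-34-17-2 7-1 28 24 42 6 5z"/></g>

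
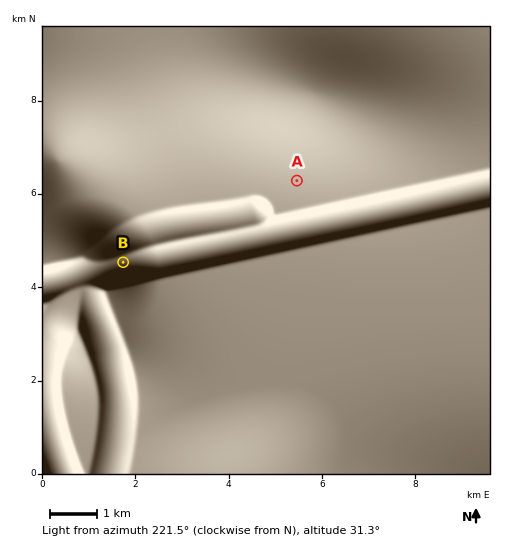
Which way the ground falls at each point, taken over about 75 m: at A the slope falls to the S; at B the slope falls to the E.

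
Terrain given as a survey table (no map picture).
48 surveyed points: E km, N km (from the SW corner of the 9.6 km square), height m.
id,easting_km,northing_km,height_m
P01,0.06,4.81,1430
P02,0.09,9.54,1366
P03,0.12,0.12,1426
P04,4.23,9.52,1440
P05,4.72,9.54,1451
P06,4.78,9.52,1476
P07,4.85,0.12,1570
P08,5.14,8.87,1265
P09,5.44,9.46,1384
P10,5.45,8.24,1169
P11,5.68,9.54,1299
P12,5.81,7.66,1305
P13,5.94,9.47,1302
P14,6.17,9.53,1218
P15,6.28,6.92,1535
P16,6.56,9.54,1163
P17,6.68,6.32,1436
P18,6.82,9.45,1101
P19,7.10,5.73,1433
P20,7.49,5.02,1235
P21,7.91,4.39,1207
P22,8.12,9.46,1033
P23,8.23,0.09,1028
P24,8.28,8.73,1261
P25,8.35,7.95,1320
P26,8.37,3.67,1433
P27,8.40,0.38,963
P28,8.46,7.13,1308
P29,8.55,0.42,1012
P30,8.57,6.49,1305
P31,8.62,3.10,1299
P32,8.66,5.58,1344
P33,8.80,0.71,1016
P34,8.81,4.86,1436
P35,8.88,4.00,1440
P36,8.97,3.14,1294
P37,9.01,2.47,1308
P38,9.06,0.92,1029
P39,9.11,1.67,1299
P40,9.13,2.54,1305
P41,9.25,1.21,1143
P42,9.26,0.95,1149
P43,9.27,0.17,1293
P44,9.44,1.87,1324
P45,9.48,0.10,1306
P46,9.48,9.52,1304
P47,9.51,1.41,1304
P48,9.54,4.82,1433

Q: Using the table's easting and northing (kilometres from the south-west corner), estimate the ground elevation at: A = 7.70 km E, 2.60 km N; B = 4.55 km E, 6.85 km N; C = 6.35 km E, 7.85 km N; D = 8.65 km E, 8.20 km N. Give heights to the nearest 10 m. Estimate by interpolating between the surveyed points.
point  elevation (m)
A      1300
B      1310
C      1260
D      1310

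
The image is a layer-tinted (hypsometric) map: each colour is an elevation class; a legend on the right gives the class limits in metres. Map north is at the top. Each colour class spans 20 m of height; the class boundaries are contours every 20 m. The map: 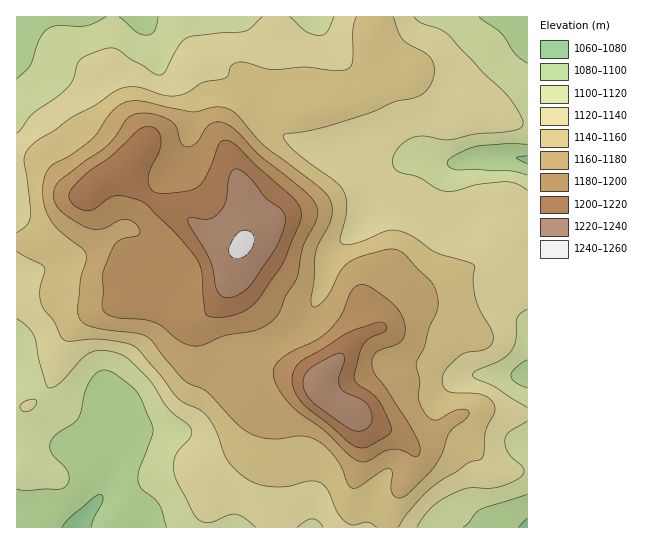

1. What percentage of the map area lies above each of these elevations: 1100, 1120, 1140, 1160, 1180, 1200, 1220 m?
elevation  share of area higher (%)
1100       92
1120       78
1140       53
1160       34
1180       20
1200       10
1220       4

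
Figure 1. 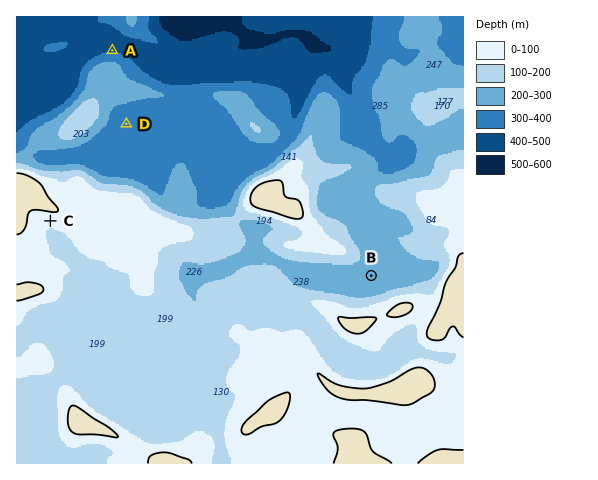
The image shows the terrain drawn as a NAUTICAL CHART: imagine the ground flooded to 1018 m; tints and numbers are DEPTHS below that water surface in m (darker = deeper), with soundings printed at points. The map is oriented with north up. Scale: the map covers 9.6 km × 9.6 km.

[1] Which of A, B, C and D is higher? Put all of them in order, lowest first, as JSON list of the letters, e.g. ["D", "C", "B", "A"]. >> ["A", "D", "B", "C"]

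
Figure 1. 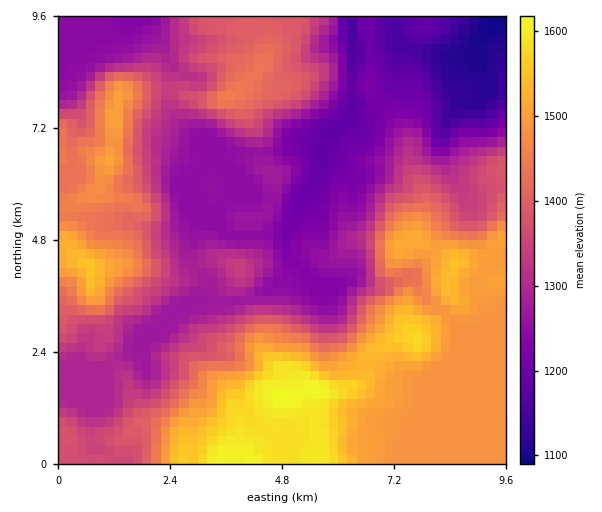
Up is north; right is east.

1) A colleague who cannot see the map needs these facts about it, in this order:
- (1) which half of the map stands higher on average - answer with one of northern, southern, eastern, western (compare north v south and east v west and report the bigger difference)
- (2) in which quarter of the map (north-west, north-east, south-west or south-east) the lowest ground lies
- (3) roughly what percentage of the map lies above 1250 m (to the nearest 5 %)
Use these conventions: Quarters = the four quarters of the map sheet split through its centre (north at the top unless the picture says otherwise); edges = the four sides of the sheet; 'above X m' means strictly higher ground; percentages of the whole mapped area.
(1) The southern half stands higher on average than the northern half.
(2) Look to the north-east quarter for the lowest ground.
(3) Ground above 1250 m makes up about 75 % of the sheet.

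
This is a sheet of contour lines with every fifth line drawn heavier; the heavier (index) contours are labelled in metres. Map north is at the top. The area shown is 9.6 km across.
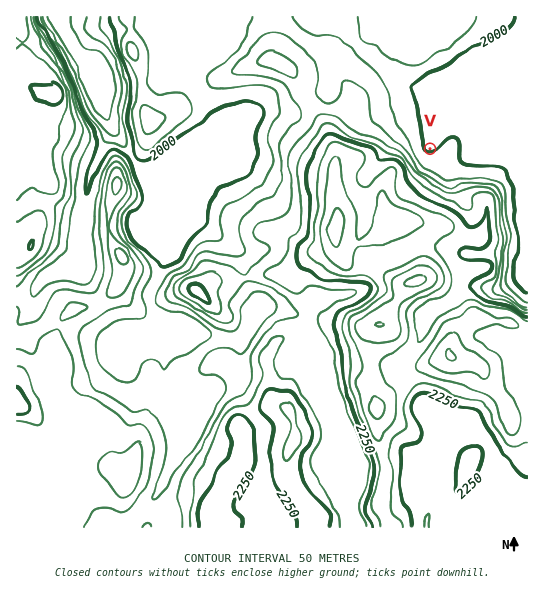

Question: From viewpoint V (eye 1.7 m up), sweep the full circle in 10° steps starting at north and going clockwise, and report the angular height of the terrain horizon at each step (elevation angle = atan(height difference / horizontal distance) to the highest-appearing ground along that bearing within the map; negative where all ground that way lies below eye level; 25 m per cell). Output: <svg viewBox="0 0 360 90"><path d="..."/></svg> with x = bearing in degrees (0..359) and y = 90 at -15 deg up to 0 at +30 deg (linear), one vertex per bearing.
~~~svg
<svg viewBox="0 0 360 90"><path d="M0 56l10 0 10 2 10 2 10 1 10-1 10 0 10 0 10-1 10 0 10-1 10 0 10-6 10-11 10 0 10 1 10-5 10-4 10-2 10-4 10-2 10-2 10-2 10-4 10-2 10 3 10 9 10 7 10 6 10 4 10 4 10 4 10 2 10 3 10-1 10-2"/></svg>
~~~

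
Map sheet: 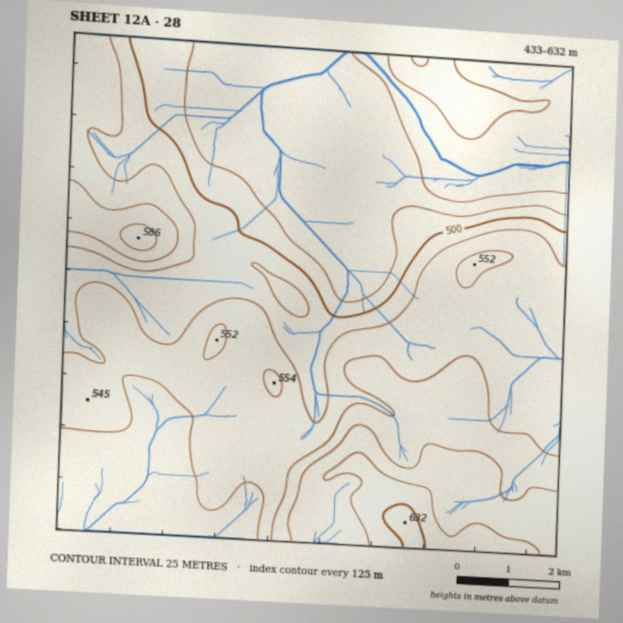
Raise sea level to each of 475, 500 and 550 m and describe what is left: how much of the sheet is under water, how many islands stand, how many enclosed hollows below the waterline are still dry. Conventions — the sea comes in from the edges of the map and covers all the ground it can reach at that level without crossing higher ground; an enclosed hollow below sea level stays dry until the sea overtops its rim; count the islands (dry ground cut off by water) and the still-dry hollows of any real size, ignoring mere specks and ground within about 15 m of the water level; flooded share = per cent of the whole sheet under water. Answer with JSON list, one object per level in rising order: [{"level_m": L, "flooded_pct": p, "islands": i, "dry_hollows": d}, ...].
[{"level_m": 475, "flooded_pct": 26, "islands": 0, "dry_hollows": 0}, {"level_m": 500, "flooded_pct": 32, "islands": 0, "dry_hollows": 0}, {"level_m": 550, "flooded_pct": 81, "islands": 0, "dry_hollows": 0}]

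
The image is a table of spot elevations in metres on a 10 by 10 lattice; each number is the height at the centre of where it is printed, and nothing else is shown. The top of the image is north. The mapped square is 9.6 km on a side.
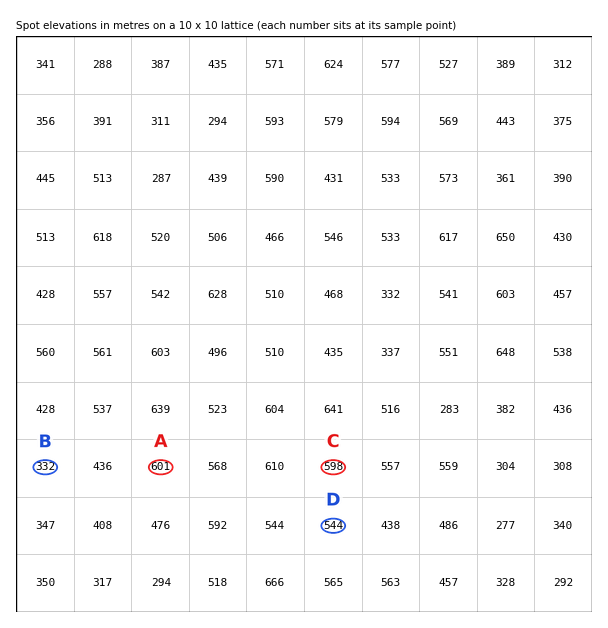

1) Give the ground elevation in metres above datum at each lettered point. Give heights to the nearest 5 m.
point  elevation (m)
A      600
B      330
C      600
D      545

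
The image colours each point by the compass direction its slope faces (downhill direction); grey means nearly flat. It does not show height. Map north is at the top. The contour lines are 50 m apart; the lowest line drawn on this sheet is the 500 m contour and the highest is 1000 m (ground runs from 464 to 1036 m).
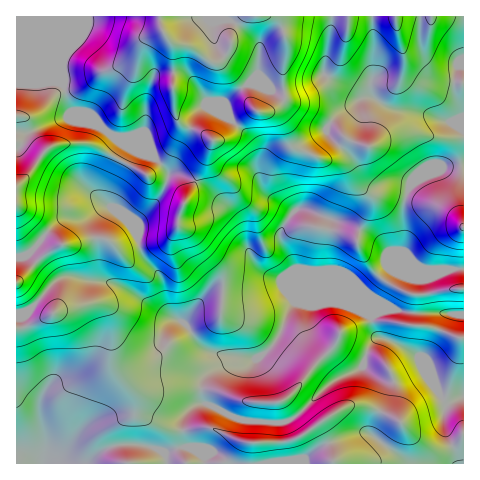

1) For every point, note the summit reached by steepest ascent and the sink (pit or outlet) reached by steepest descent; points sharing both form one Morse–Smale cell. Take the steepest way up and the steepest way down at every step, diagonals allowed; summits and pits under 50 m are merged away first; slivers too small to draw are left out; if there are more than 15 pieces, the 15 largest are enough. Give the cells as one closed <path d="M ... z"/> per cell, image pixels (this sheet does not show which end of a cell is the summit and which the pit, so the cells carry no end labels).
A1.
<path d="M371 16l-355 1 0 66 22 2 21-3 4 3 10 28 24 9 14 13 35 15 23 24-8 22-23 25 0 15-15-19-13-11-6 0-20 12-16 0-7 2-34 35-11 3 1 206 447-1 0-193-40-1-7-3-15-16 2-12-1-32 6-19 25-17 10-4 20-1 0-34-12-9-26-8-36-6-18-12-1-13 2-5 1-38z"/><path d="M59 82l-43 2 1 174 10-3 34-35 7-2 16 0 20-12 6 0 13 11 15 19 0-15 20-21 11-24-4-8-19-18-35-15-14-13-24-9-7-15-2-13z"/><path d="M339 303l-14 0-11 3-20-3-7 12-9 22-13 16-9 6-17 0-16 6-12 6-7 7-2 7 1 18 41 18 37 2 16-7 35-34 29-14 3-3 6-18 10-10-7-8-3-13-15-8z"/><path d="M420 16l-48 1 2 23-1 38-2 5 1 13 18 12 36 6 26 8 11 8 1-12-9-24 1-24 4-4-25-1-9-8-6-16z"/><path d="M463 165l-23 3-31 19-6 19 1 32-2 12 18 18 12 2 32-1z"/><path d="M463 16l-42 0-1 6 0 19 6 16 9 8 25 1-4 4-1 24 8 24z"/>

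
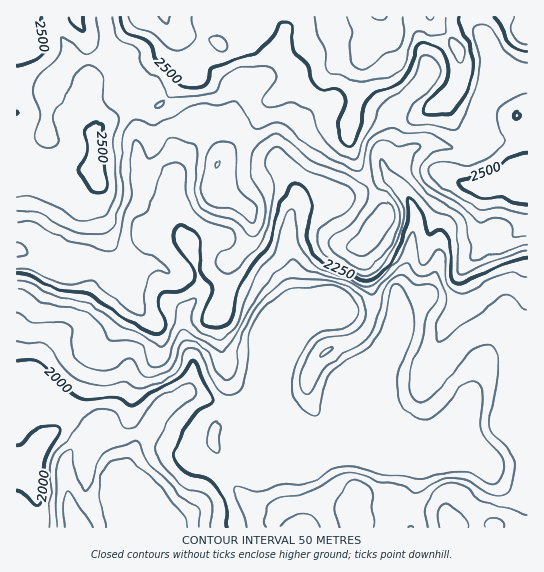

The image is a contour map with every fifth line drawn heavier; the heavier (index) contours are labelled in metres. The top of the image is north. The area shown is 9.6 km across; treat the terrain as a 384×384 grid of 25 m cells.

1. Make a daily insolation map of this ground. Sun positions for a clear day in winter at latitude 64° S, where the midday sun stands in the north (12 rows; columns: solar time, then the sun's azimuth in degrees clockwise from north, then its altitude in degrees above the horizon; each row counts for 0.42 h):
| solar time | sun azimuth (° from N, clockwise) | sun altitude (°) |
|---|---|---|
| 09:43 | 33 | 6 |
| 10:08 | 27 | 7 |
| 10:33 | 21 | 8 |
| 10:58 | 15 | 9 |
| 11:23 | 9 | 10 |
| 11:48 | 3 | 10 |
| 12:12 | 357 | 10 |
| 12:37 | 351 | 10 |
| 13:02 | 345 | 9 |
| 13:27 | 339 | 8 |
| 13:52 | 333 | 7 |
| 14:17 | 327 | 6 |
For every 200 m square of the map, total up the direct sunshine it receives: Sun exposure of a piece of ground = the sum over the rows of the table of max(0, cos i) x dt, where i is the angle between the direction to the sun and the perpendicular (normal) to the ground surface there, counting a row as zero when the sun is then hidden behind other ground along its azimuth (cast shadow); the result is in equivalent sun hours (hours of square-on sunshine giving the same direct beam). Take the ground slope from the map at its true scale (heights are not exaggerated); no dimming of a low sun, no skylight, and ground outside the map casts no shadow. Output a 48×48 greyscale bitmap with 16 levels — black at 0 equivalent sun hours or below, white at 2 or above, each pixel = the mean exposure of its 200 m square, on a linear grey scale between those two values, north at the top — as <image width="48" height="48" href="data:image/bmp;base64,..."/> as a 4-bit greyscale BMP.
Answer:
<image width="48" height="48" href="data:image/bmp;base64,Qk32BAAAAAAAAHYAAAAoAAAAMAAAADAAAAABAAQAAAAAAIAEAAATCwAAEwsAABAAAAAAAAAAAAAAABEREQAiIiIAMzMzAERERABVVVUAZmZmAHd3dwCIiIgAmZmZAKqqqgC7u7sAzMzMAN3d3QDu7u4A////AFVWZDRlVUQzVmVEVVRERERVVEREZ3d3dlVGUxWFVUMhFWUzVlRDRVVmVEVWiYm8y0RFMiVUVEIQATM1mXdlZ3dVVFiZhnvuuSJFMiRERCEQACNr3t3cqImJqprMu87rdRNmMiMiMQAAESSJeKvN7c7//+3v//2pdGZUIjIAAQASIiRlVVVWjv/9qpiL3shWZZYxFGIAASJFQzVlVVVVVoh1VVVVVmUyNZcxAnUQAlZ2ZVZlVVVVVVVVVVVVVVQQJYmVEDVCAVeHdlVVVVVVVVVVVVVVVVMRVXmpURESEAJWd2VVVVVTNVVVVUIjVVVFZWd3YwABEAAkZ5hlVVQhNVVVVRABNVZ2VVVVQxAAEAACRWQ0RFQRRVVVUyERI1Z2Q0REMQAAEAAAERACREMiQ0RVVEMiIjRmVjMyEQAAEAAAAAATREVDISRFVlVDIhNXdiIhEQAAEQAAABE0REaEEAI0RWZUMiNWdhARIiEQABAQAAJERESIIAASJFZUMzNGZgABIzMhAAEgAAE0Q0NpgwABI0ZUMzNFVQAAASMgAAAgAAAjMzM3qoQAEjRUMiI0RBAAAAEAAAExAAASIjM0ZlQxESNEMiIjNBEAAAAAAEdjVBEiASIiEQABERJFMhABIxAAAAAAFHhRWXRCABIhAAAAERJGUQAAEgAAAAAAJFQQF5dCEAAAAAAAAAATMQAAAQAAAAE0RDEAElUyIQAAAAAAAAABEAAAAQAAEiNnZTI1QiESIhAAAAAAAAABMQAAAAAmdlM0V1WJZUMhEREQAAAAAAEBZRAAADV2QhETaIiGRXhiACIRAAAREAIQNVIAAHZCAAATZ3h1RFVSAjMiNGZCERIgJEVSAEIAAAATVWZVMhABAiNGirp0IRIgEiECIQAAAAATQ0VEIAAAJDJWirunMhIgAAAAAAABIhEjMjRDEAADVTJGZ5u6h0EQAAAAABEkRDMjMjRDIQJIliEkRDSK3lAAAAAAAVVUREQ1VUREVEV5lzEjIQAWySAAABIzVVVURERnZlRFZ1VoiFIRAAAGcgEBJohmVUVWZlZmVDIjV2RWdkEAAAAmMSVorNynVEV4iHZmVDISR4ZVQhAAAAA0ESbO7cy6qWZnd2Z3UzIhN7uEIAAAAAExAQA2ZWiqmVZmVFVEMjISNquUEAABIjMgAAAAATVlRTRVRGdTIRABIkZkIAAkRVUxEQAAAkRDNDRWZnmnQQAAABIjMQJEVnZTI0MAAjRVVYdmd2eYZVQQAAATMiMzNGZSAUhzESN6uXdVd1RmVnYwAAI1h1QyIjMgABe7YyNZzFRVZ2VVREMQASISWHVDIAAAAAJqlTNEaDI1V6p1MhESVSAAAkREMQAAABEkdTREIgATVndkQyElZRAAACM0VUMyMiEAM0VDEBEjVTNEISMzMhEREkVDRVVUMjEAJHZBAJmHQhNCAAESNFZUM0VUNFZUIjEASqYhAIh2IUdSAAE1ZndlZVVVRFVDNFEBaoISNVNFM2dUMiNWZmZVZlVVRERDRWMjZiATeA=="/>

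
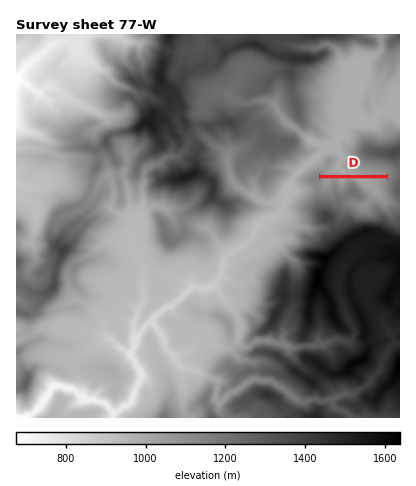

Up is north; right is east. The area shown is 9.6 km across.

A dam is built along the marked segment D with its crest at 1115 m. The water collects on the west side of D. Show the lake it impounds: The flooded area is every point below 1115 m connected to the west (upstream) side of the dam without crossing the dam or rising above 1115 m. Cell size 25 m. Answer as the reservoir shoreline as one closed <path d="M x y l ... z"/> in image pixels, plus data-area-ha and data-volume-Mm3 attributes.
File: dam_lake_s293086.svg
<path d="M386 178l-66 0-1 10 3 3 8-1 4-8 6 7 2 0 6-8 4 0 4 2 11 13-1 6-8 4 2 3 4 1 8-8 4 0 6 3 6-3-3-12 1-12z" data-area-ha="60" data-volume-Mm3="25.09"/>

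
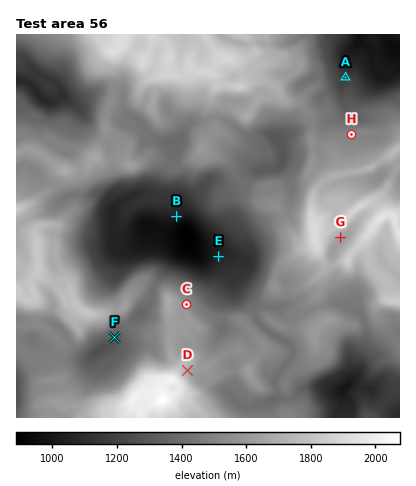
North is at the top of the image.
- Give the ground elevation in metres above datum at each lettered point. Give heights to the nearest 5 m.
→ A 1155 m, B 1020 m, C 1550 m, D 1680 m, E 1045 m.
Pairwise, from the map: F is lower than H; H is lower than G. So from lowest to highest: F H G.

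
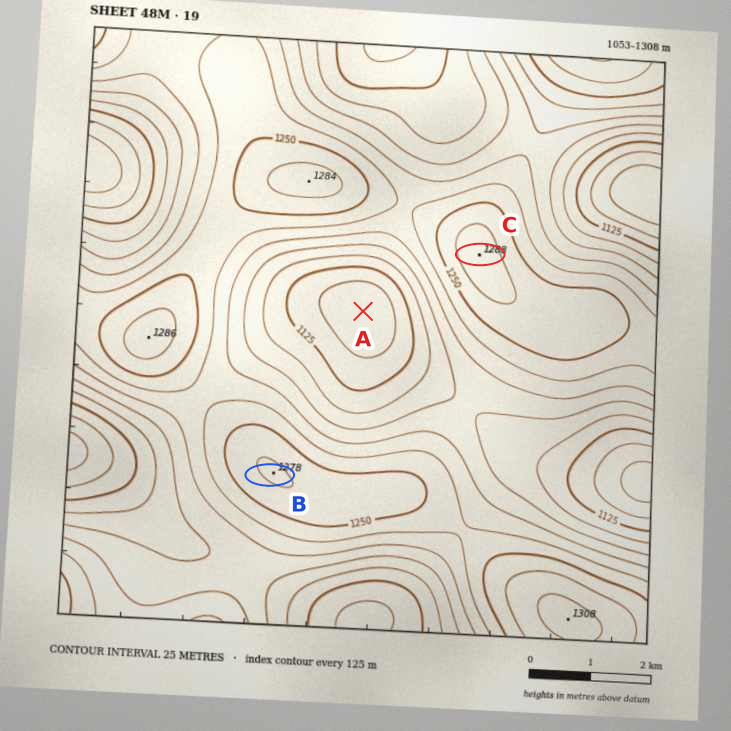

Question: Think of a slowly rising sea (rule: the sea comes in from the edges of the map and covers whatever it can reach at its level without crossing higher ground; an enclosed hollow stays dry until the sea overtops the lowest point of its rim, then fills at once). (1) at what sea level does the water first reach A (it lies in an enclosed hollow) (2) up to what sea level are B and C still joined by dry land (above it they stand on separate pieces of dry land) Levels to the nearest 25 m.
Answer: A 1175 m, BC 1225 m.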